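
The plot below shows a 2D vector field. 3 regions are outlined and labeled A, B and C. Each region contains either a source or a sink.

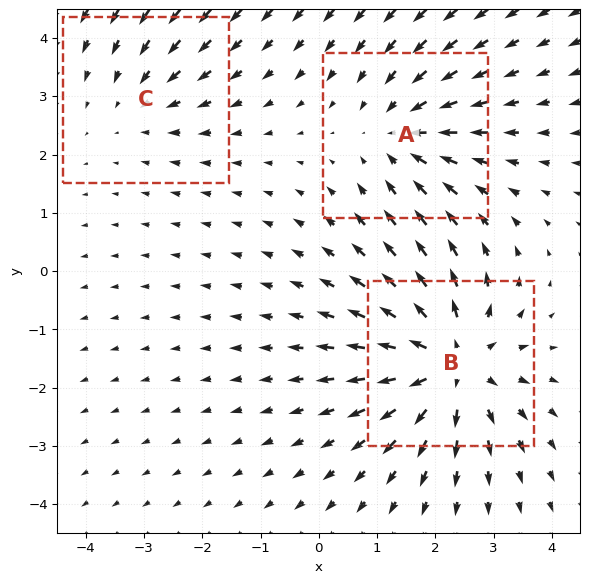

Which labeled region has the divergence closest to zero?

Divergence at each region's feature centre — A: about -3, B: about +5, C: about -2. Region C is closest to zero.

C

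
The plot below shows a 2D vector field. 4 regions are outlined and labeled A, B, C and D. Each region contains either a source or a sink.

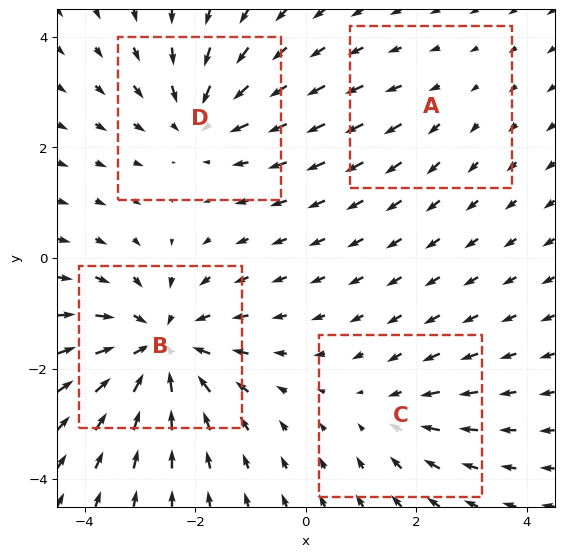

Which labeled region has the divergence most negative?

Divergence at each region's feature centre — A: about +2, B: about -7, C: about -3, D: about -4. Region B is most negative.

B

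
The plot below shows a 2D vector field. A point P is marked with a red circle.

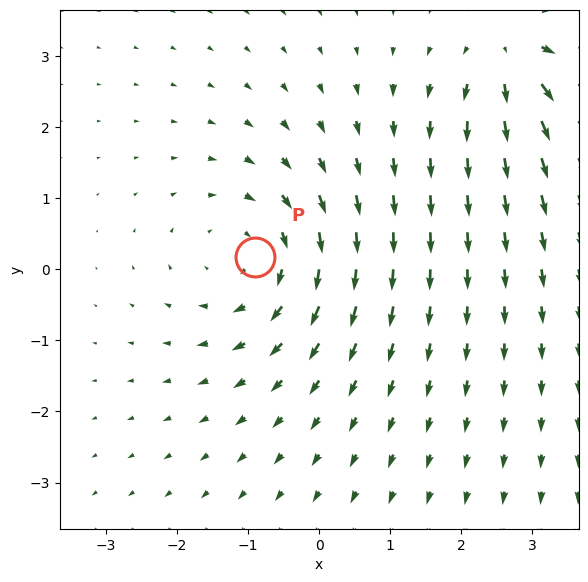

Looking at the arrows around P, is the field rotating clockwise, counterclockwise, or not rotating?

Near P at (-0.9, 0.2) the arrows circulate clockwise. The curl (z-component) there is about -4; negative curl means clockwise rotation.

clockwise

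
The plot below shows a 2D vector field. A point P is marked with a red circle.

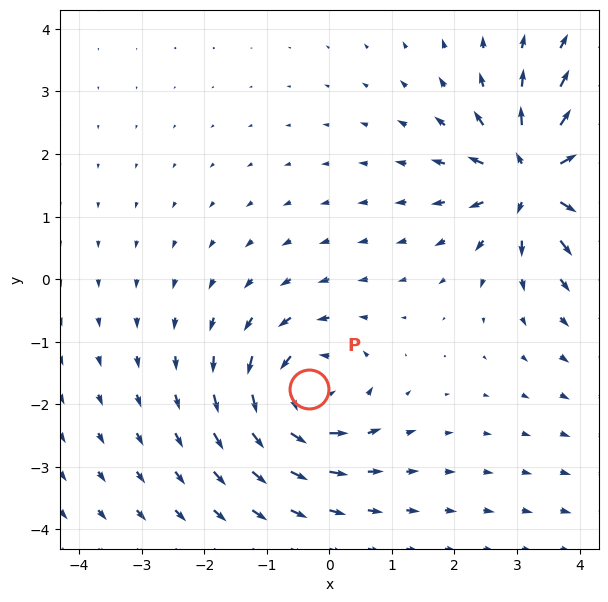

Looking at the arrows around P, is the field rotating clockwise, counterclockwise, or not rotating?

counterclockwise

Near P at (-0.3, -1.8) the arrows circulate counterclockwise. The curl (z-component) there is about +5; positive curl means counterclockwise rotation.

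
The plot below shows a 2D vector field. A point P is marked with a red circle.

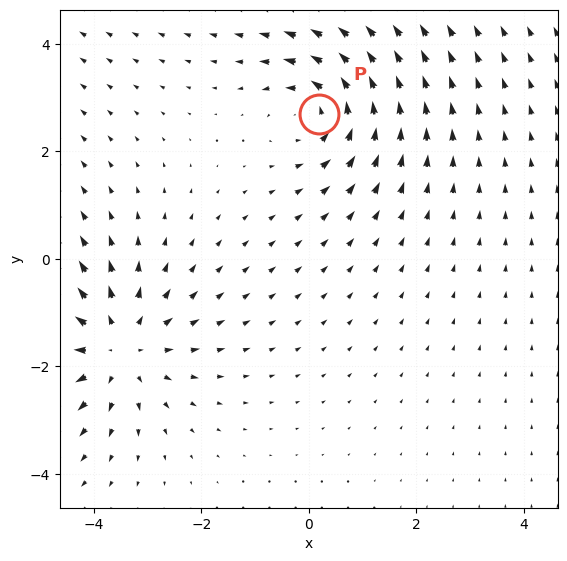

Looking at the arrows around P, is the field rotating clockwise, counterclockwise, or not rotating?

counterclockwise

Near P at (0.2, 2.7) the arrows circulate counterclockwise. The curl (z-component) there is about +4; positive curl means counterclockwise rotation.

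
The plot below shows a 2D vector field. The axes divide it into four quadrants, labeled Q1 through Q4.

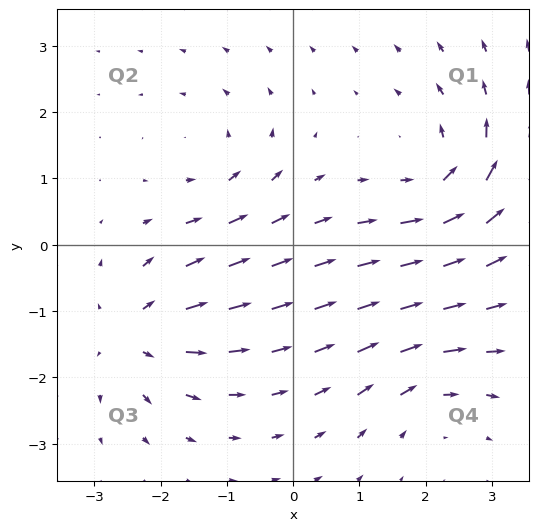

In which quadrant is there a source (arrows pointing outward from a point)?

The source sits at approximately (-2.4, -1.3), which lies in quadrant Q3. The divergence there is about +4, positive as expected for a source.

Q3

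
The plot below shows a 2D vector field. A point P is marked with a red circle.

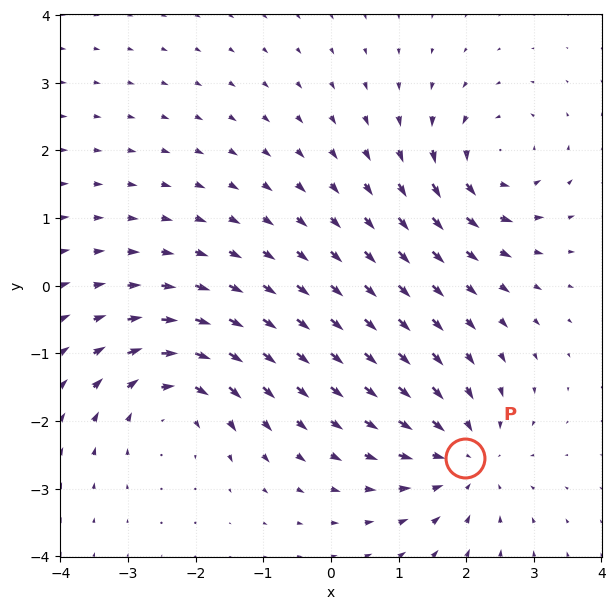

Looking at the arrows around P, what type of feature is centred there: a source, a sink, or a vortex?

At P (2.0, -2.5) the arrows converge inward. Divergence about -3, curl ≈0 — negative divergence with near-zero curl is a sink.

sink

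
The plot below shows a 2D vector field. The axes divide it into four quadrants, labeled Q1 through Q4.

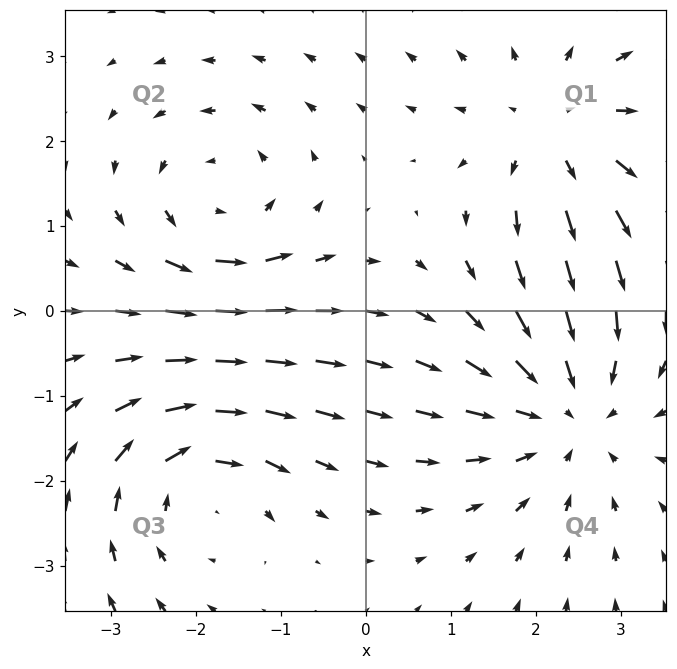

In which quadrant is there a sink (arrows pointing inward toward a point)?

The sink sits at approximately (2.4, -1.2), which lies in quadrant Q4. The divergence there is about -3, negative as expected for a sink.

Q4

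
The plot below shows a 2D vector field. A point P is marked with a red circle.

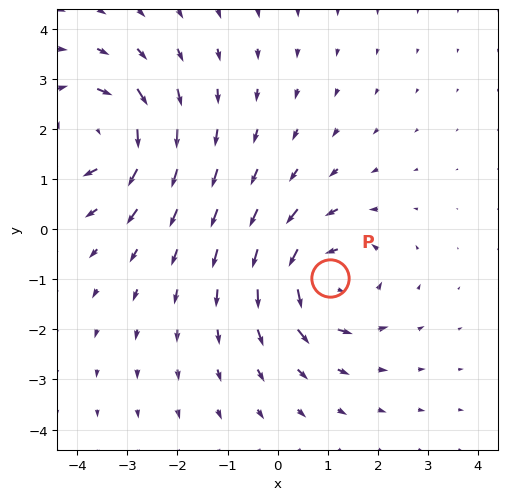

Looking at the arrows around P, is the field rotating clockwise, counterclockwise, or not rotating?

counterclockwise

Near P at (1.1, -1.0) the arrows circulate counterclockwise. The curl (z-component) there is about +4; positive curl means counterclockwise rotation.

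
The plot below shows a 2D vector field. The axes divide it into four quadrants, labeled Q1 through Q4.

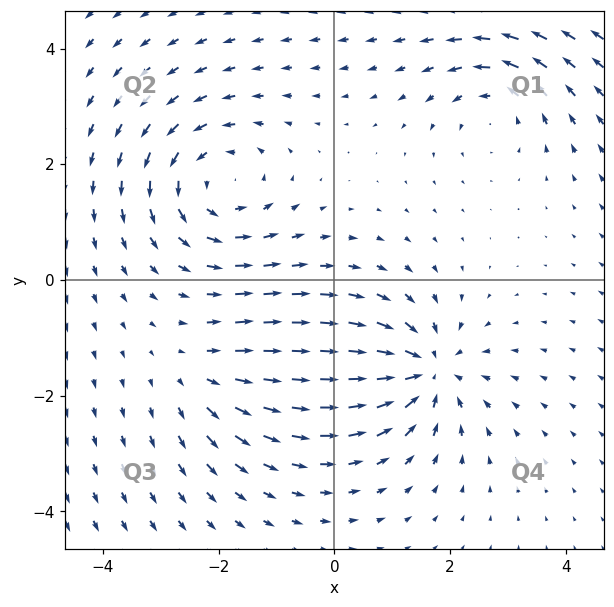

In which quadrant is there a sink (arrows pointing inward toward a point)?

The sink sits at approximately (1.6, -1.6), which lies in quadrant Q4. The divergence there is about -6, negative as expected for a sink.

Q4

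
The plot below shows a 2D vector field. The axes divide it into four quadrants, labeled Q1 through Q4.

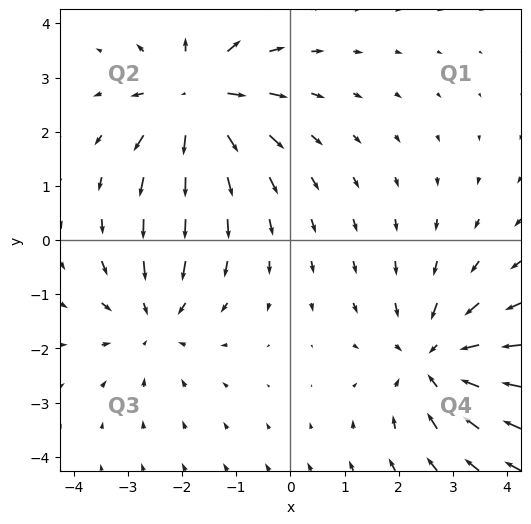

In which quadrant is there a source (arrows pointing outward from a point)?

The source sits at approximately (-1.7, 2.6), which lies in quadrant Q2. The divergence there is about +4, positive as expected for a source.

Q2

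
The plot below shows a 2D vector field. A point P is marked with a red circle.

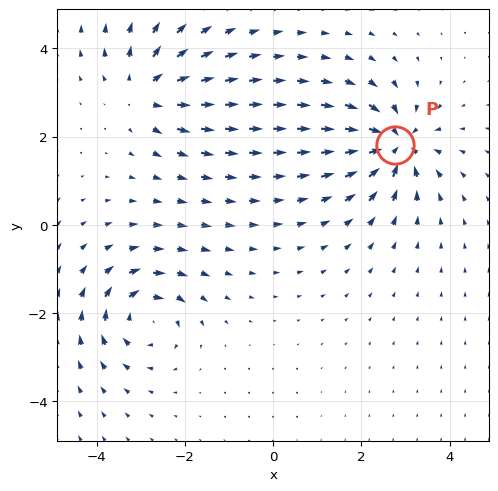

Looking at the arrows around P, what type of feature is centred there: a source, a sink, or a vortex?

At P (2.8, 1.8) the arrows converge inward. Divergence about -6, curl ≈0 — negative divergence with near-zero curl is a sink.

sink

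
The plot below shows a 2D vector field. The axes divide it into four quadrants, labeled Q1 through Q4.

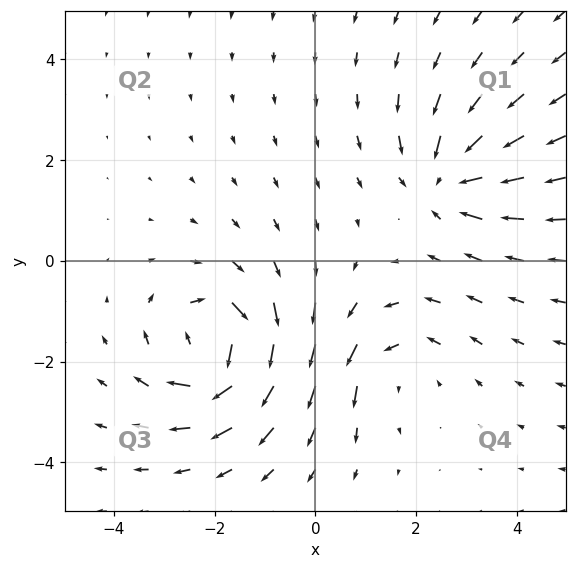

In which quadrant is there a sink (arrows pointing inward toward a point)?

Q1

The sink sits at approximately (2.6, 1.7), which lies in quadrant Q1. The divergence there is about -5, negative as expected for a sink.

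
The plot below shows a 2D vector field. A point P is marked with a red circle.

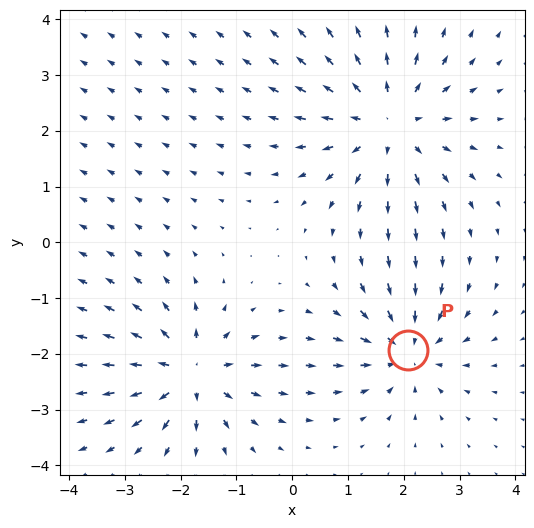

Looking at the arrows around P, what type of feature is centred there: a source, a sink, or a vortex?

At P (2.1, -1.9) the arrows converge inward. Divergence about -3, curl ≈0 — negative divergence with near-zero curl is a sink.

sink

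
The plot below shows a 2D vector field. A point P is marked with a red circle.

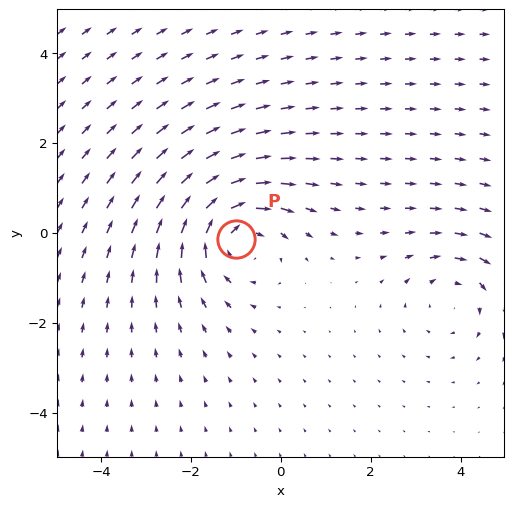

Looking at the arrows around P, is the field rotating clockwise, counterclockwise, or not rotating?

Near P at (-1.0, -0.1) the arrows circulate clockwise. The curl (z-component) there is about -5; negative curl means clockwise rotation.

clockwise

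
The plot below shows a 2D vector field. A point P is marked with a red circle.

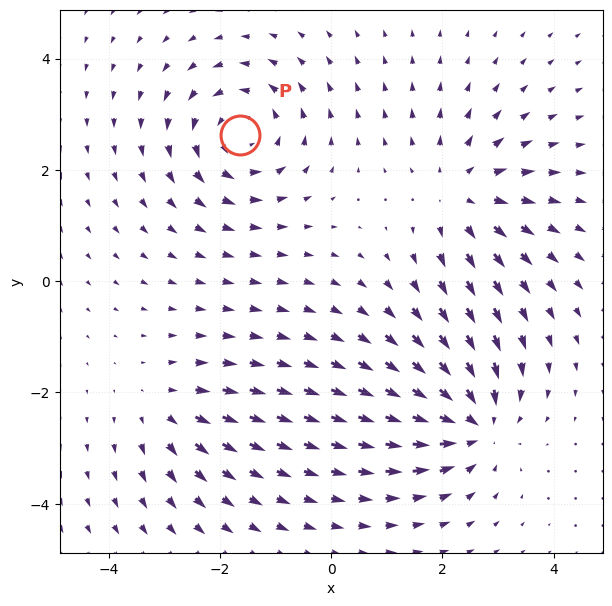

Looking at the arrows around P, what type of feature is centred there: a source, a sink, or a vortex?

At P (-1.6, 2.6) the arrows circulate counterclockwise. Divergence ≈0, curl about +5 — near-zero divergence with nonzero curl is a vortex.

vortex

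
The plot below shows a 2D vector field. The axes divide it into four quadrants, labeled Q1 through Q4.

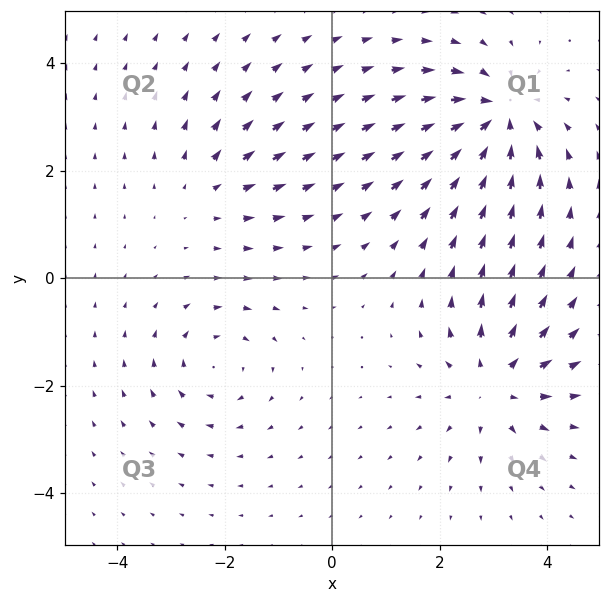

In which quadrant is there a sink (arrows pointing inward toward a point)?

The sink sits at approximately (3.1, 3.0), which lies in quadrant Q1. The divergence there is about -6, negative as expected for a sink.

Q1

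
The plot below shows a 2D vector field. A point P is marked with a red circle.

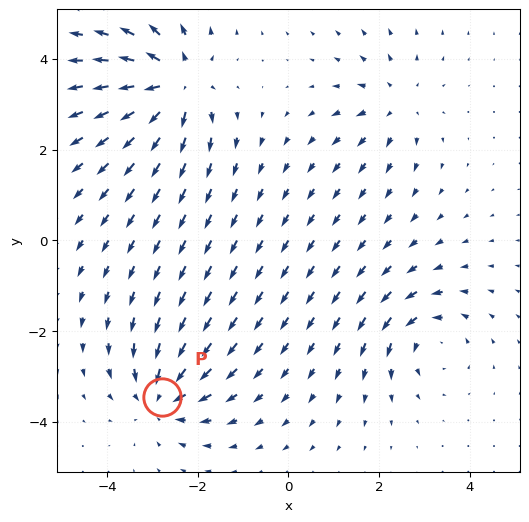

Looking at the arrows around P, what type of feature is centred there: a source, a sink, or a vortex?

sink

At P (-2.8, -3.4) the arrows converge inward. Divergence about -5, curl ≈0 — negative divergence with near-zero curl is a sink.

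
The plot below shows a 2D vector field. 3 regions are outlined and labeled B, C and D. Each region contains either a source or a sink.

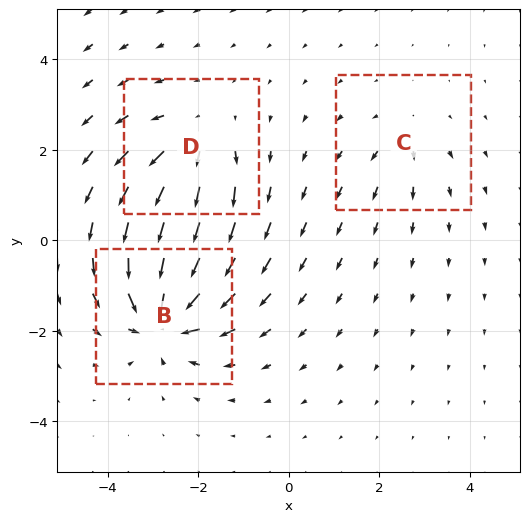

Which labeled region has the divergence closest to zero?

C

Divergence at each region's feature centre — B: about -6, C: about +2, D: about +4. Region C is closest to zero.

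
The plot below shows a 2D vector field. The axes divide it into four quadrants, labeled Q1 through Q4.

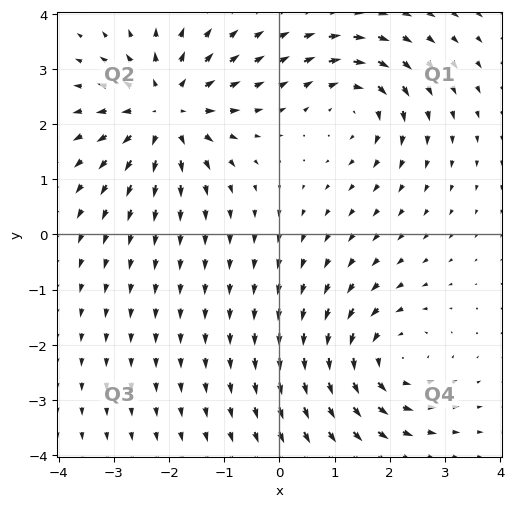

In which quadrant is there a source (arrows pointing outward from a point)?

Q2

The source sits at approximately (-2.1, 2.2), which lies in quadrant Q2. The divergence there is about +5, positive as expected for a source.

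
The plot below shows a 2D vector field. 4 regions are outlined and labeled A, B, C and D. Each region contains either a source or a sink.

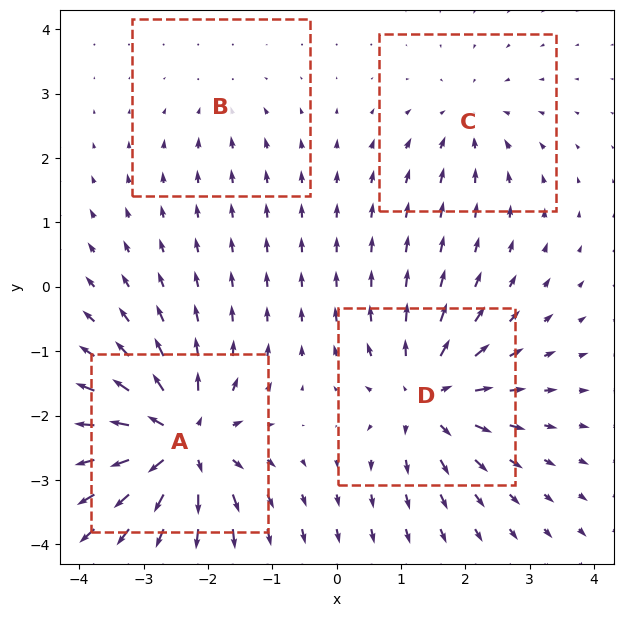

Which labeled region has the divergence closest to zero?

Divergence at each region's feature centre — A: about +9, B: about -2, C: about -4, D: about +6. Region B is closest to zero.

B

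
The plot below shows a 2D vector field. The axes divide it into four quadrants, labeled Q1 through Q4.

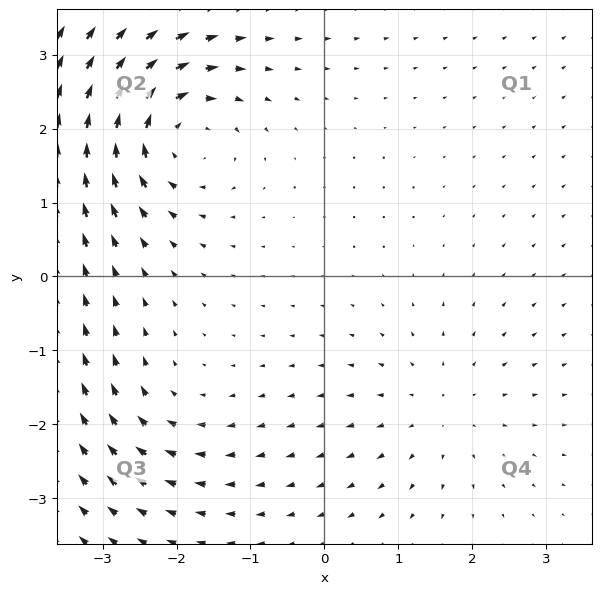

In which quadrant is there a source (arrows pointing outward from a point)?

The source sits at approximately (1.6, -1.8), which lies in quadrant Q4. The divergence there is about +2, positive as expected for a source.

Q4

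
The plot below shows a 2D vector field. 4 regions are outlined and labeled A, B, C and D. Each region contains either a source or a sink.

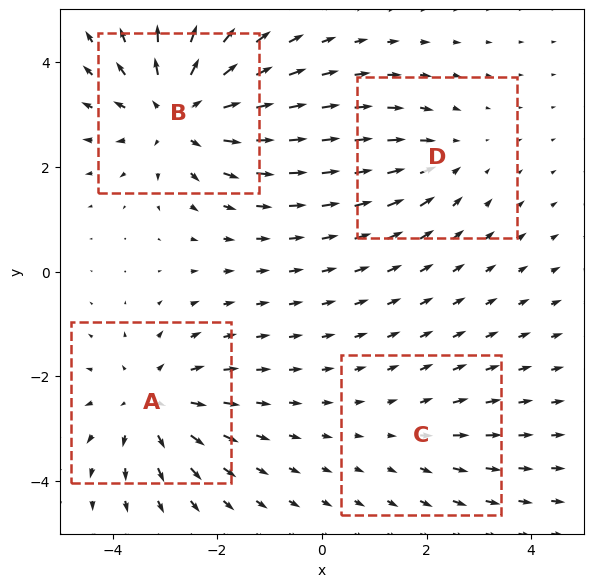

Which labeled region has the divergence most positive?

Divergence at each region's feature centre — A: about +4, B: about +6, C: about +2, D: about -3. Region B is most positive.

B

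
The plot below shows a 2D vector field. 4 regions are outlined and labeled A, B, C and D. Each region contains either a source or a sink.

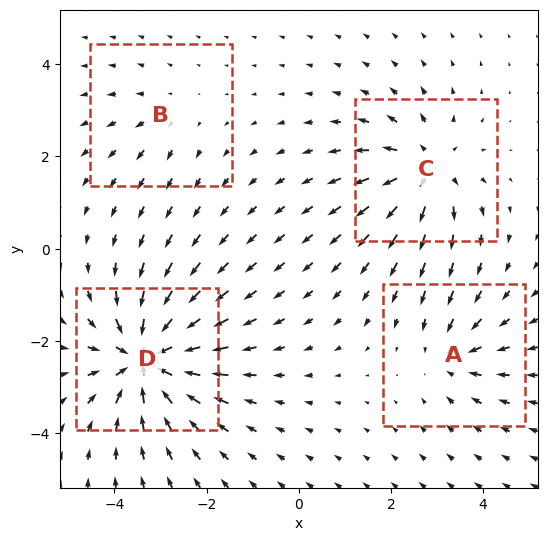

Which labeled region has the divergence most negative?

D

Divergence at each region's feature centre — A: about -3, B: about +2, C: about +5, D: about -7. Region D is most negative.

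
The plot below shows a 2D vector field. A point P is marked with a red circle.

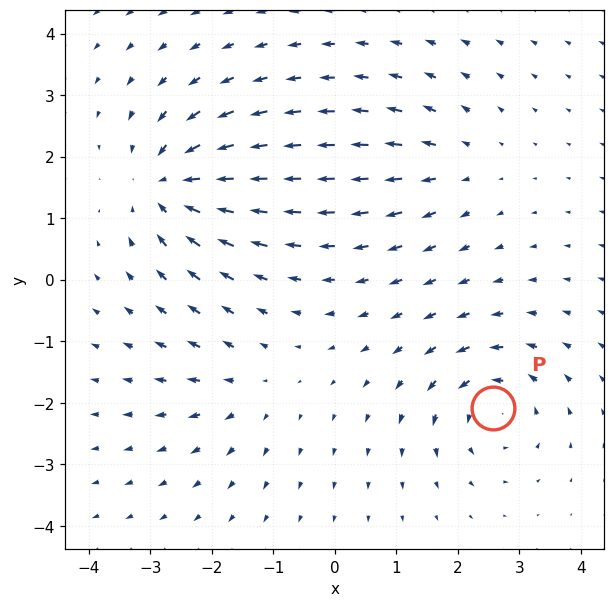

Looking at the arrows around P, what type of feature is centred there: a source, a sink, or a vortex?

vortex

At P (2.6, -2.1) the arrows circulate counterclockwise. Divergence ≈0, curl about +5 — near-zero divergence with nonzero curl is a vortex.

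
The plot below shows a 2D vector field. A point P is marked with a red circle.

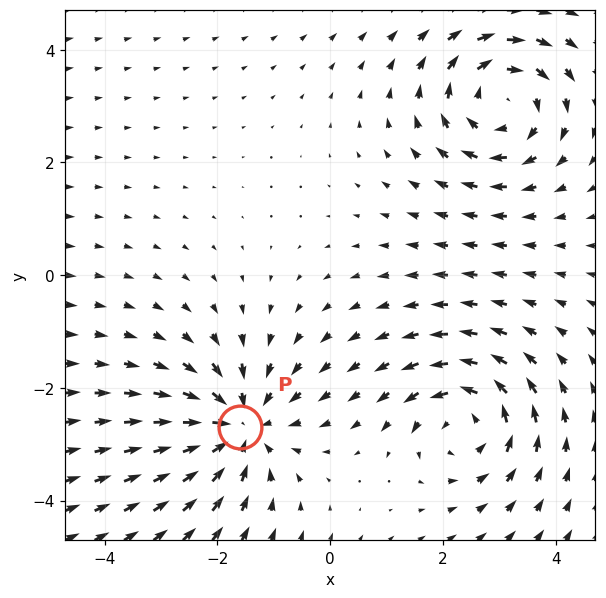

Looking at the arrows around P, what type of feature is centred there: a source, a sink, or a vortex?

sink

At P (-1.6, -2.7) the arrows converge inward. Divergence about -5, curl ≈0 — negative divergence with near-zero curl is a sink.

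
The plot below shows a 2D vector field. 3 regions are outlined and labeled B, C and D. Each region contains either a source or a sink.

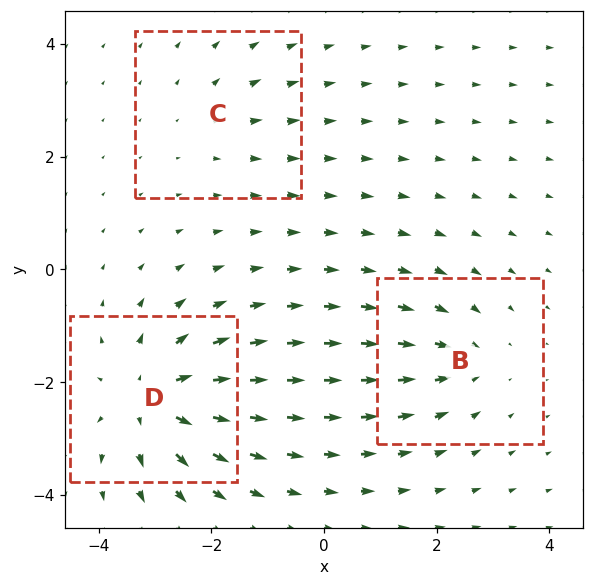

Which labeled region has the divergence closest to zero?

C

Divergence at each region's feature centre — B: about -3, C: about +2, D: about +5. Region C is closest to zero.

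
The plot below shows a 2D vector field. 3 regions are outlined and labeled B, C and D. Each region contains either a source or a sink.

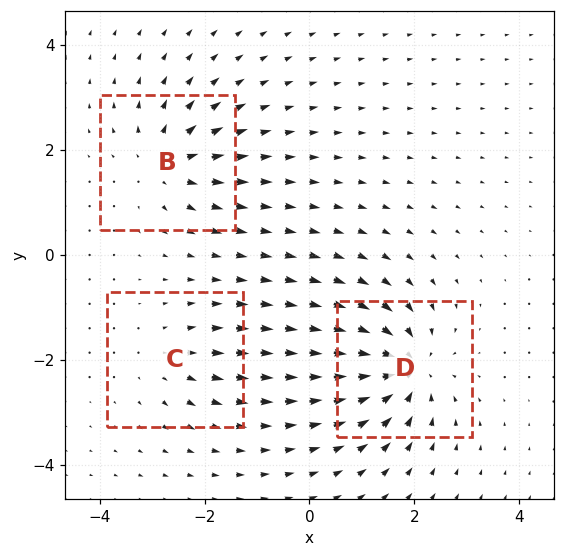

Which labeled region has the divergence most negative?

D

Divergence at each region's feature centre — B: about +4, C: about +3, D: about -6. Region D is most negative.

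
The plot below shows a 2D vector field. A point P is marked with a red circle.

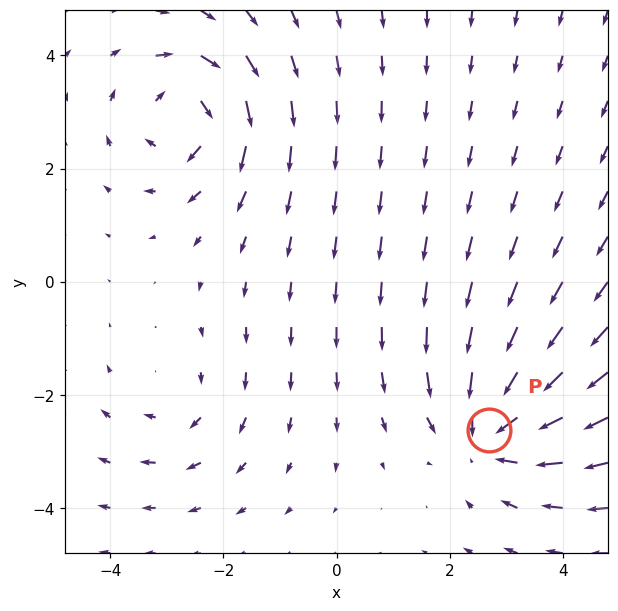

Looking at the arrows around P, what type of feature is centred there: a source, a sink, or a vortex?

At P (2.7, -2.6) the arrows converge inward. Divergence about -4, curl ≈0 — negative divergence with near-zero curl is a sink.

sink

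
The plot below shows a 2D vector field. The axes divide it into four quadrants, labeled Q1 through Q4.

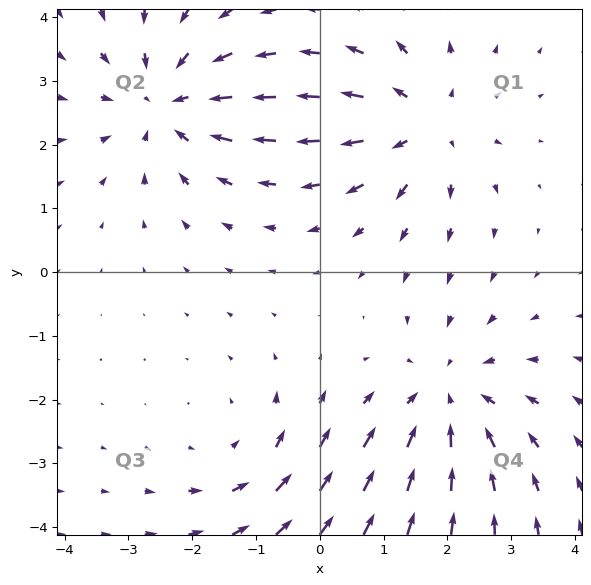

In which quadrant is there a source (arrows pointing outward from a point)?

Q1

The source sits at approximately (1.6, 2.3), which lies in quadrant Q1. The divergence there is about +4, positive as expected for a source.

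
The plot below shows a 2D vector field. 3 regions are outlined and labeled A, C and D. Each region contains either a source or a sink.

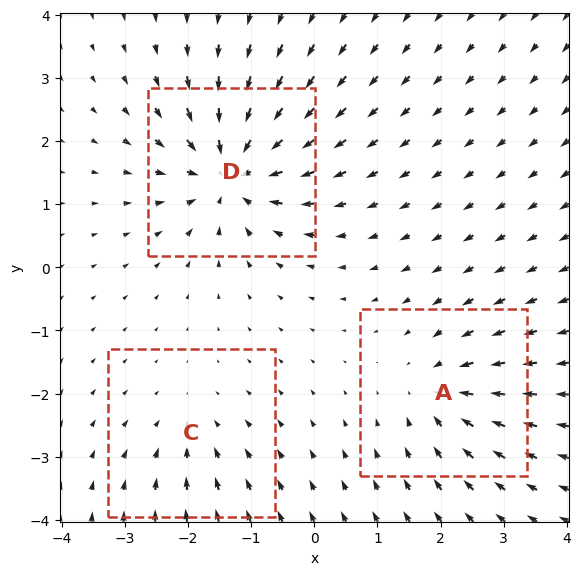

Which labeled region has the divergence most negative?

Divergence at each region's feature centre — A: about -4, C: about -2, D: about -6. Region D is most negative.

D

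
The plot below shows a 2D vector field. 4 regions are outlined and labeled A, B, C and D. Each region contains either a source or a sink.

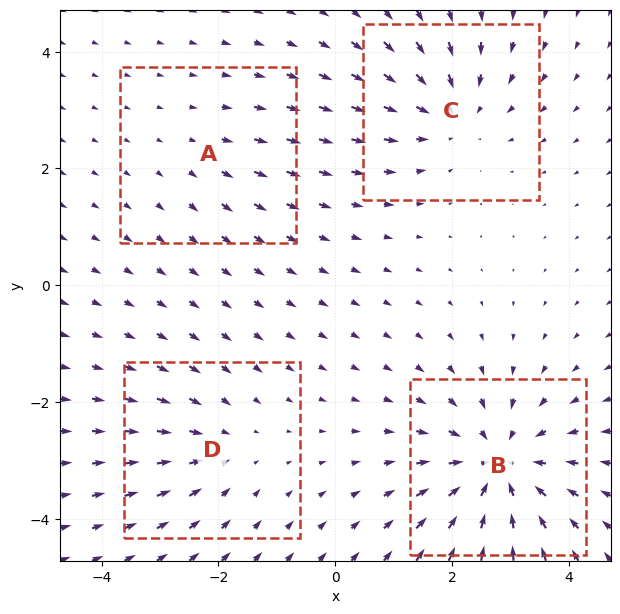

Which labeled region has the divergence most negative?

Divergence at each region's feature centre — A: about +2, B: about -6, C: about -5, D: about -3. Region B is most negative.

B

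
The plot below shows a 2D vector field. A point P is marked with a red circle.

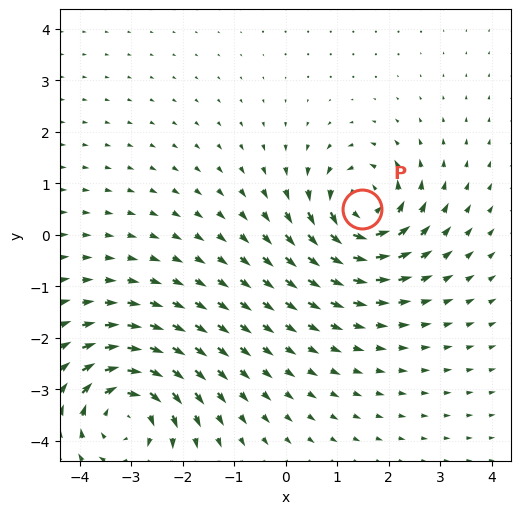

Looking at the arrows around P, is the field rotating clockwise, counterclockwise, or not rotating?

Near P at (1.5, 0.5) the arrows circulate counterclockwise. The curl (z-component) there is about +6; positive curl means counterclockwise rotation.

counterclockwise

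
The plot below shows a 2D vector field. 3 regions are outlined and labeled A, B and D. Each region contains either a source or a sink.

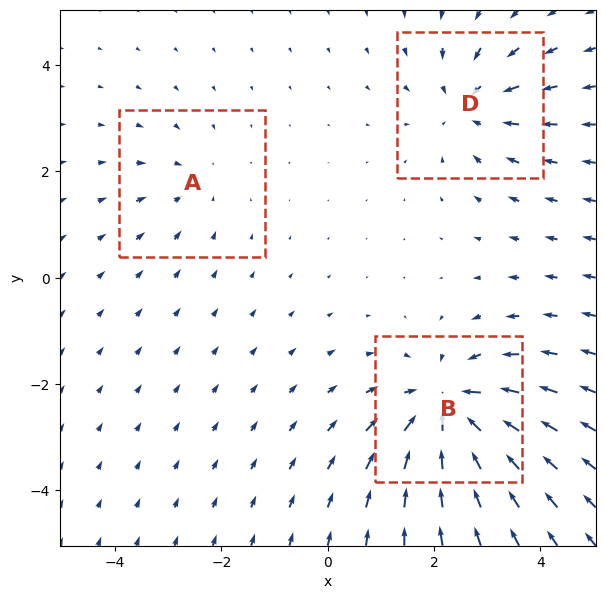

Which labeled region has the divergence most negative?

B

Divergence at each region's feature centre — A: about -2, B: about -5, D: about -3. Region B is most negative.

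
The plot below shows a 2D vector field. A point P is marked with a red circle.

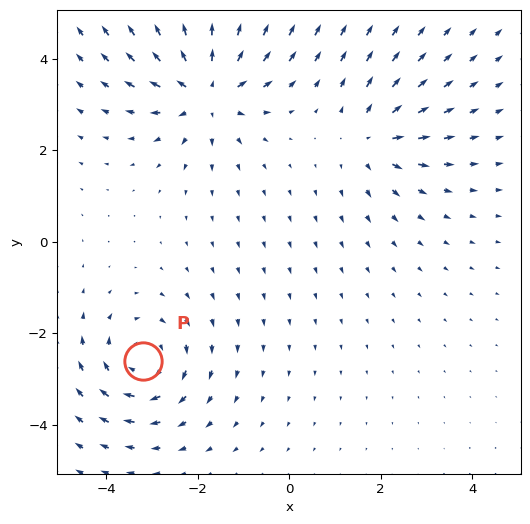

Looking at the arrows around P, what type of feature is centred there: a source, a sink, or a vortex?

At P (-3.2, -2.6) the arrows circulate clockwise. Divergence ≈0, curl about -4 — near-zero divergence with nonzero curl is a vortex.

vortex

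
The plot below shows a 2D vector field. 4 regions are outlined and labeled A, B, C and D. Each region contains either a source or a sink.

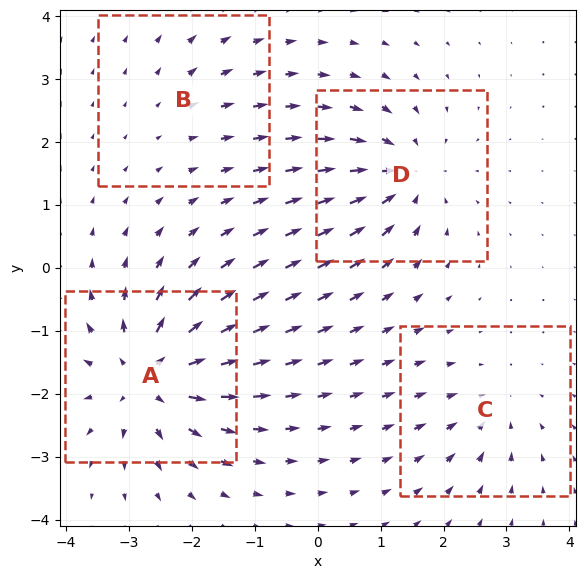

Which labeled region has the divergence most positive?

A

Divergence at each region's feature centre — A: about +8, B: about +2, C: about -4, D: about -6. Region A is most positive.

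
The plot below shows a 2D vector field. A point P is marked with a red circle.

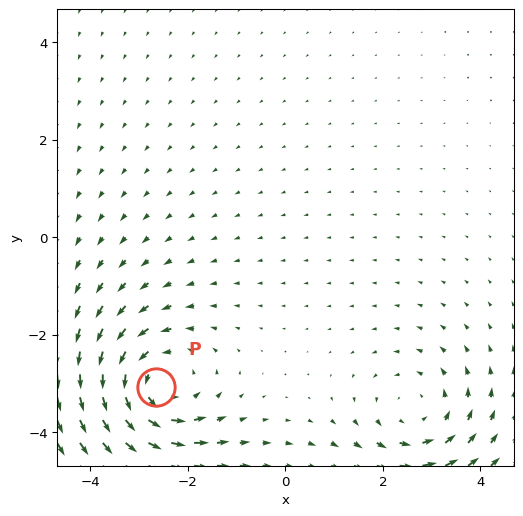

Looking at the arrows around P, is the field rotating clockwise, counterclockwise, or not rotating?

Near P at (-2.7, -3.1) the arrows circulate counterclockwise. The curl (z-component) there is about +4; positive curl means counterclockwise rotation.

counterclockwise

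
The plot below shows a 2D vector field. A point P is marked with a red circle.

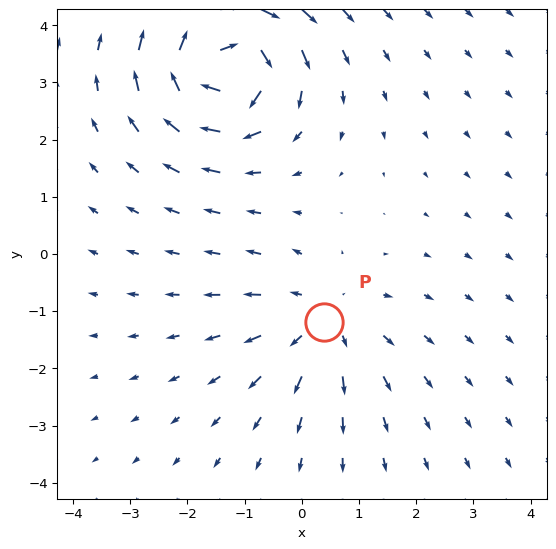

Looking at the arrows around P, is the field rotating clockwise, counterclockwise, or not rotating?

not rotating

Near P at (0.4, -1.2) the arrows show no circulation. The curl there is ≈0.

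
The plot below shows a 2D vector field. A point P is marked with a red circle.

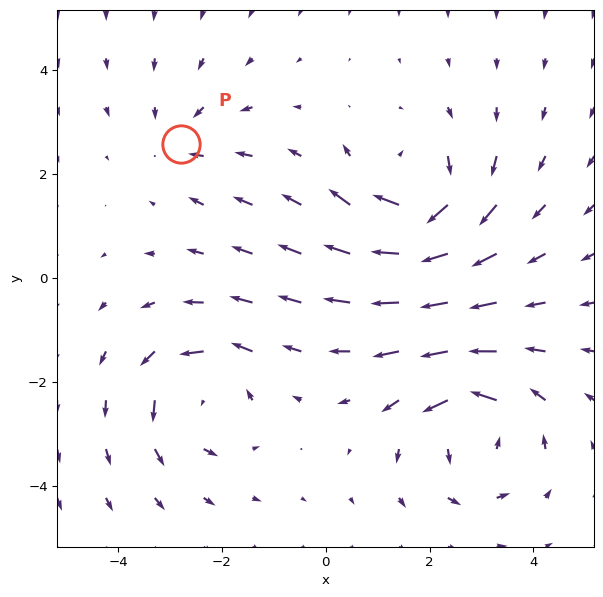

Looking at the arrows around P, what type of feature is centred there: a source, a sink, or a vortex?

At P (-2.8, 2.6) the arrows converge inward. Divergence about -2, curl ≈0 — negative divergence with near-zero curl is a sink.

sink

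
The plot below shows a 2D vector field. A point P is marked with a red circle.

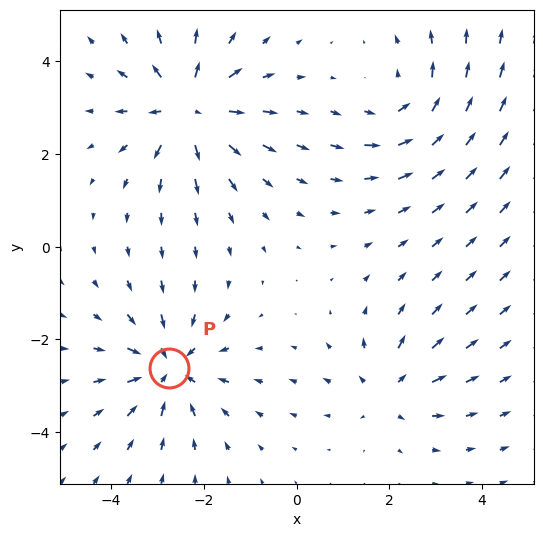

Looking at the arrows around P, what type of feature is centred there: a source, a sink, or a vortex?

sink

At P (-2.7, -2.6) the arrows converge inward. Divergence about -5, curl ≈0 — negative divergence with near-zero curl is a sink.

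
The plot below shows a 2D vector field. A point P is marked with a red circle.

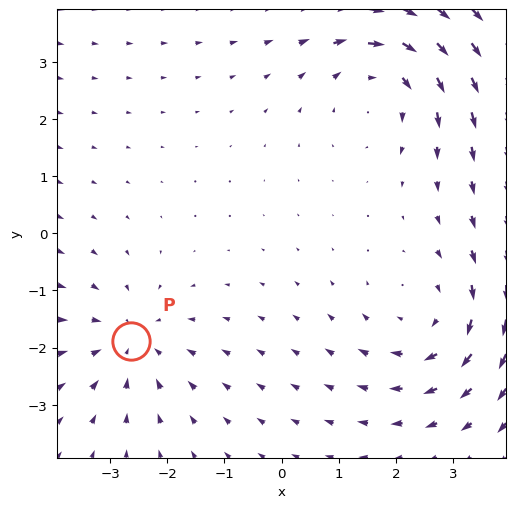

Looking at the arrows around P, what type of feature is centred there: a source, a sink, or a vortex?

At P (-2.6, -1.9) the arrows converge inward. Divergence about -4, curl ≈0 — negative divergence with near-zero curl is a sink.

sink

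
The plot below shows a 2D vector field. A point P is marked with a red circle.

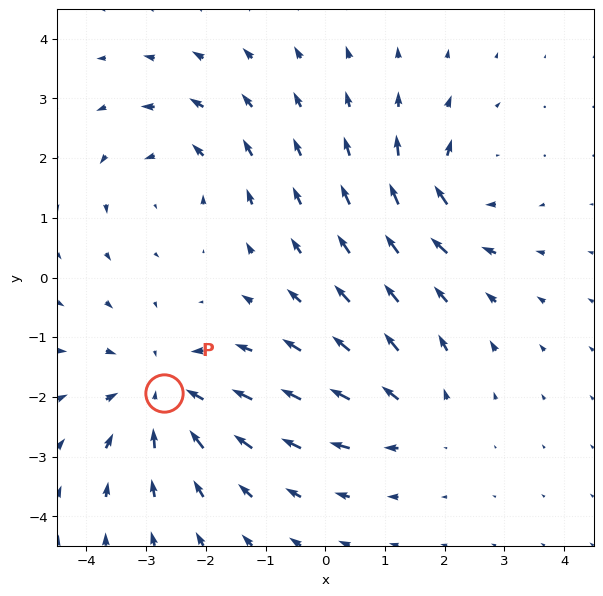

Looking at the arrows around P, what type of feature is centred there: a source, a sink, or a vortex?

At P (-2.7, -1.9) the arrows converge inward. Divergence about -3, curl ≈0 — negative divergence with near-zero curl is a sink.

sink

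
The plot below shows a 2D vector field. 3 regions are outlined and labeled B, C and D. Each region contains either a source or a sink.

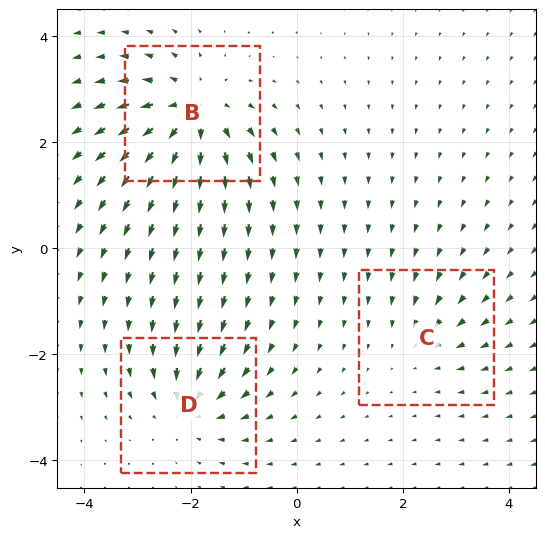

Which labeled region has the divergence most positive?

B

Divergence at each region's feature centre — B: about +6, C: about -2, D: about -4. Region B is most positive.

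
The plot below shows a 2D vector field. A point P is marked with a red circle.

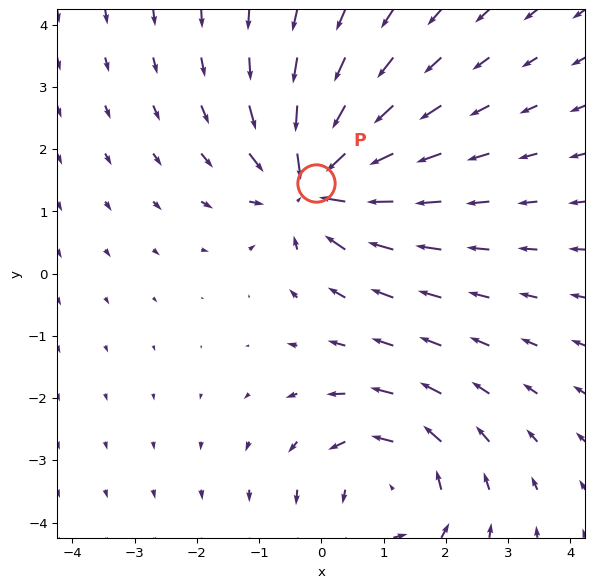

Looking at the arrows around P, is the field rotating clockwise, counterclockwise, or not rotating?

Near P at (-0.1, 1.5) the arrows show no circulation. The curl there is ≈0.

not rotating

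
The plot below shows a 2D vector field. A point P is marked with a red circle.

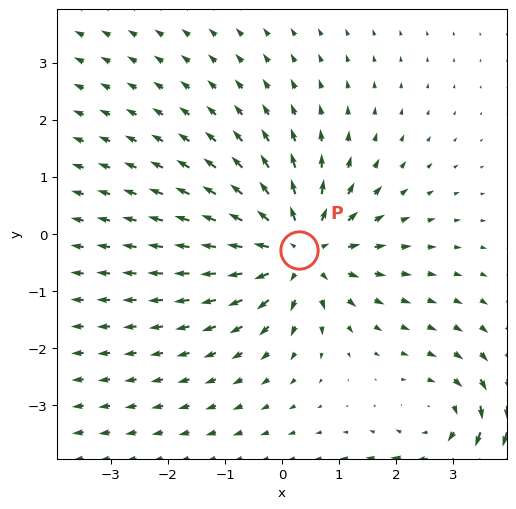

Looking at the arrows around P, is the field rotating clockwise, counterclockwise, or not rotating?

not rotating

Near P at (0.3, -0.3) the arrows show no circulation. The curl there is ≈0.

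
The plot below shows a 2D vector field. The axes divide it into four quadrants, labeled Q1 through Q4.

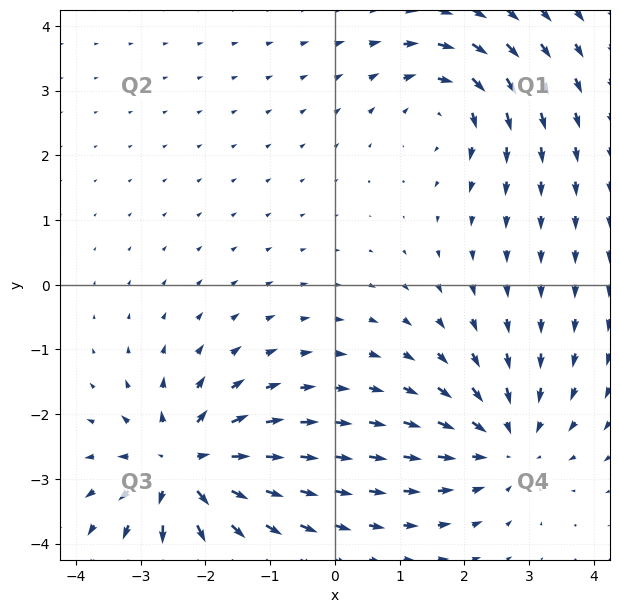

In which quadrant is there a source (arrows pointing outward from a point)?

Q3

The source sits at approximately (-2.3, -2.8), which lies in quadrant Q3. The divergence there is about +5, positive as expected for a source.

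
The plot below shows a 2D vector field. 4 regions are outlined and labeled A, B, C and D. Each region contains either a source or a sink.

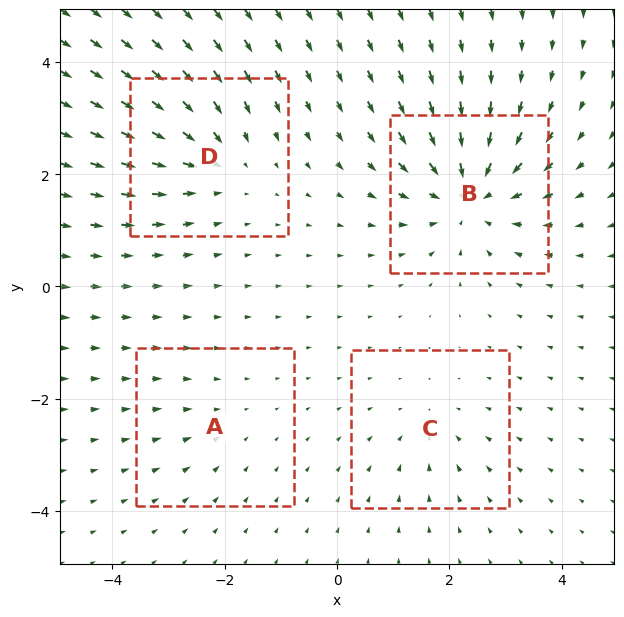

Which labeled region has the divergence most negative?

B

Divergence at each region's feature centre — A: about -2, B: about -7, C: about -3, D: about -5. Region B is most negative.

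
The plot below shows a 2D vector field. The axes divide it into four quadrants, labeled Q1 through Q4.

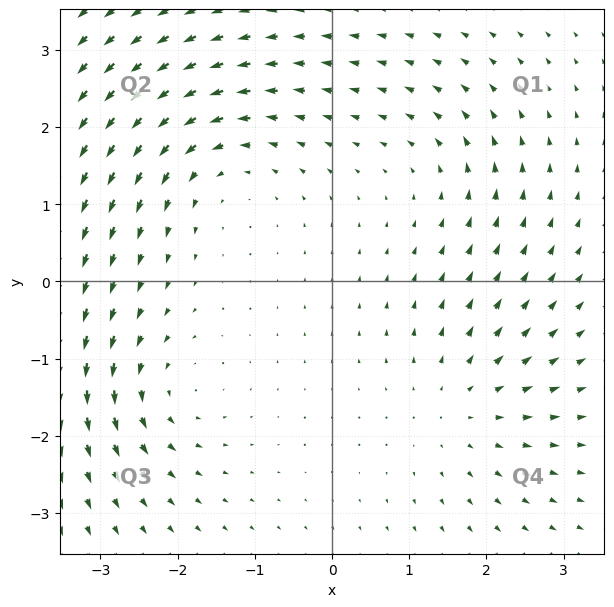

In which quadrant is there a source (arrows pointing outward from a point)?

Q4

The source sits at approximately (1.7, -1.6), which lies in quadrant Q4. The divergence there is about +3, positive as expected for a source.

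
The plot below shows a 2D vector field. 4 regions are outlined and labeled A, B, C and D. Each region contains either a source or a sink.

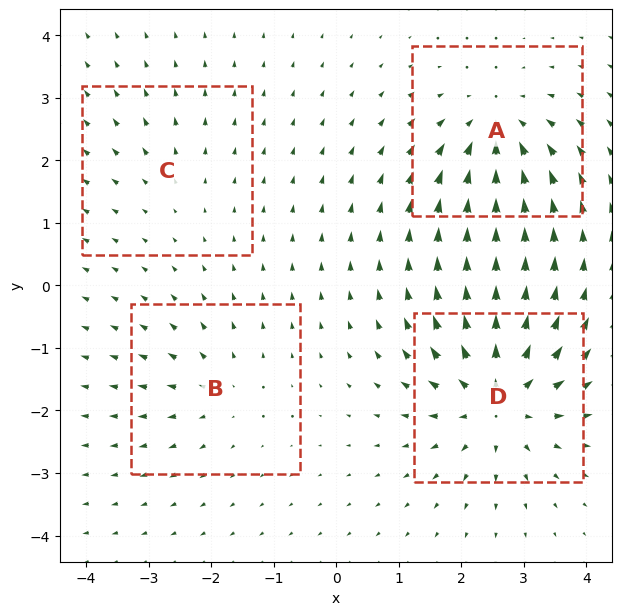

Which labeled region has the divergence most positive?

D

Divergence at each region's feature centre — A: about -6, B: about +3, C: about +2, D: about +7. Region D is most positive.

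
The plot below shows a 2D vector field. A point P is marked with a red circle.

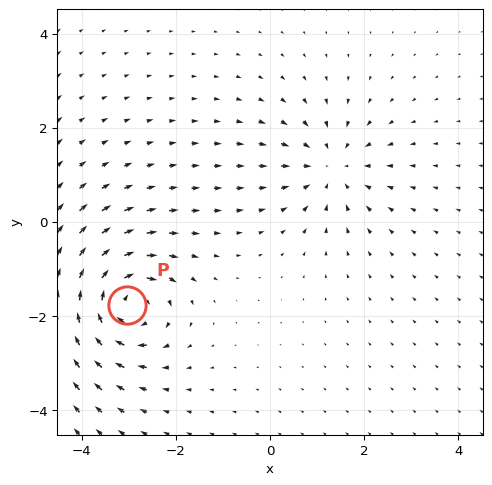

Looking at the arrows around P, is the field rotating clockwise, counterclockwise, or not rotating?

Near P at (-3.0, -1.8) the arrows circulate clockwise. The curl (z-component) there is about -6; negative curl means clockwise rotation.

clockwise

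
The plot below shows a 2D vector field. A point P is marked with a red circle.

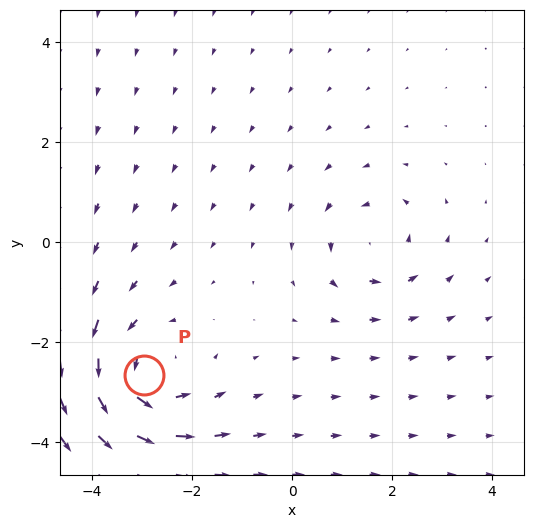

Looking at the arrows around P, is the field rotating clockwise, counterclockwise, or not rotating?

counterclockwise

Near P at (-3.0, -2.7) the arrows circulate counterclockwise. The curl (z-component) there is about +4; positive curl means counterclockwise rotation.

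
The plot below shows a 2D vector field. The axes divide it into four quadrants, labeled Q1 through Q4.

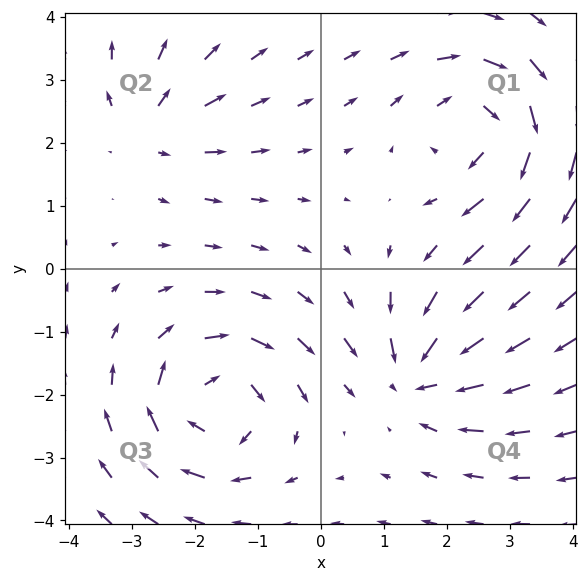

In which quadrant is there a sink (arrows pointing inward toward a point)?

The sink sits at approximately (1.6, -1.7), which lies in quadrant Q4. The divergence there is about -5, negative as expected for a sink.

Q4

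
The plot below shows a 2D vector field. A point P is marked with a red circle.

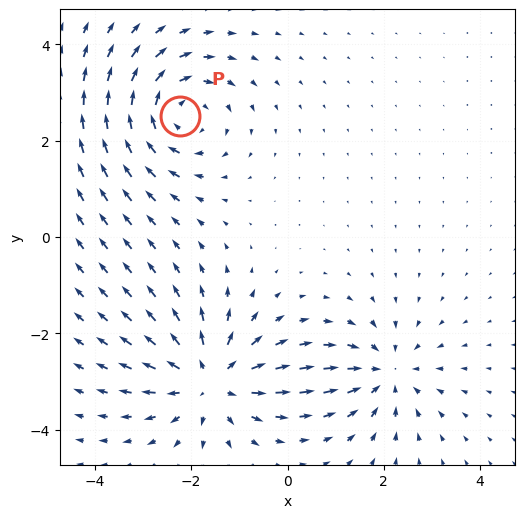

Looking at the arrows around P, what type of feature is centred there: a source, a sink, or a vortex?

At P (-2.2, 2.5) the arrows circulate clockwise. Divergence ≈0, curl about -5 — near-zero divergence with nonzero curl is a vortex.

vortex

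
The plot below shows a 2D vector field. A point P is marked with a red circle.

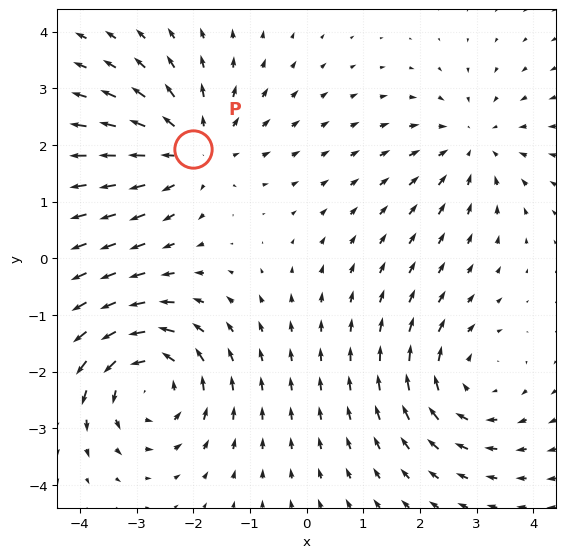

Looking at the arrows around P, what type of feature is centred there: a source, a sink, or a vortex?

At P (-2.0, 1.9) the arrows spread outward. Divergence about +4, curl ≈0 — positive divergence with near-zero curl is a source.

source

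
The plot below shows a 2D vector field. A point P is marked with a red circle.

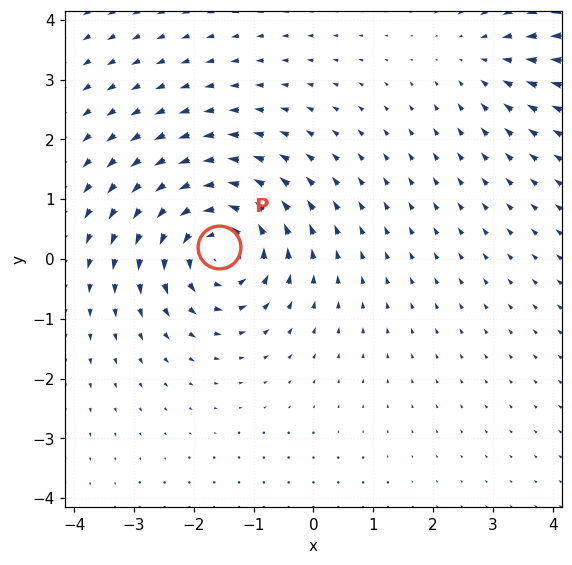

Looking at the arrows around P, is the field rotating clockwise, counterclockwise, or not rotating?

Near P at (-1.6, 0.2) the arrows circulate counterclockwise. The curl (z-component) there is about +6; positive curl means counterclockwise rotation.

counterclockwise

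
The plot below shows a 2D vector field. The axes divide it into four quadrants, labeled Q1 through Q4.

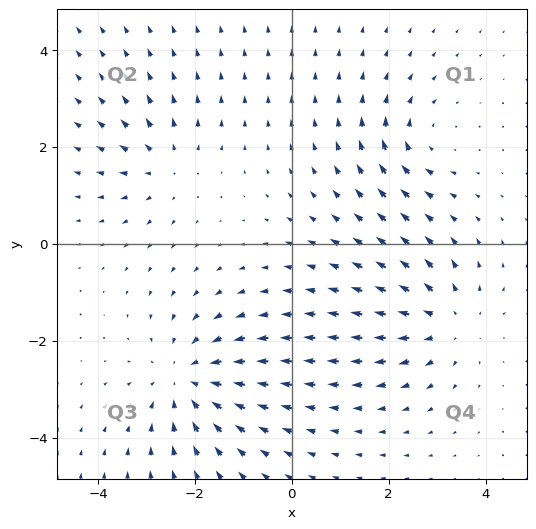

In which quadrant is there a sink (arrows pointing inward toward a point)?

Q3

The sink sits at approximately (-2.2, -2.8), which lies in quadrant Q3. The divergence there is about -4, negative as expected for a sink.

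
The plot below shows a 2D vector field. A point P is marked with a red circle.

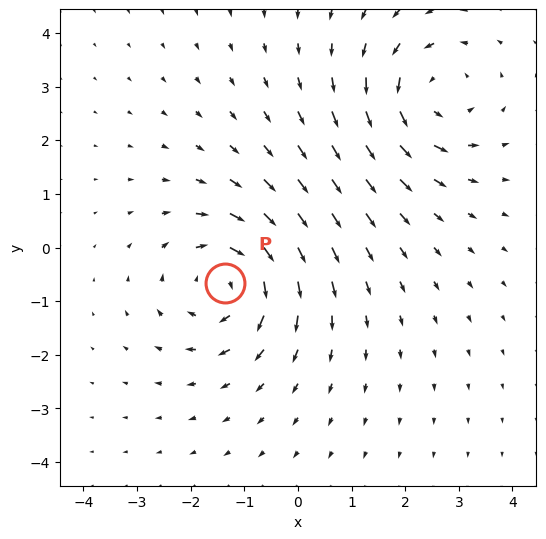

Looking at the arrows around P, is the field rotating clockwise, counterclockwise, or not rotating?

clockwise

Near P at (-1.4, -0.7) the arrows circulate clockwise. The curl (z-component) there is about -4; negative curl means clockwise rotation.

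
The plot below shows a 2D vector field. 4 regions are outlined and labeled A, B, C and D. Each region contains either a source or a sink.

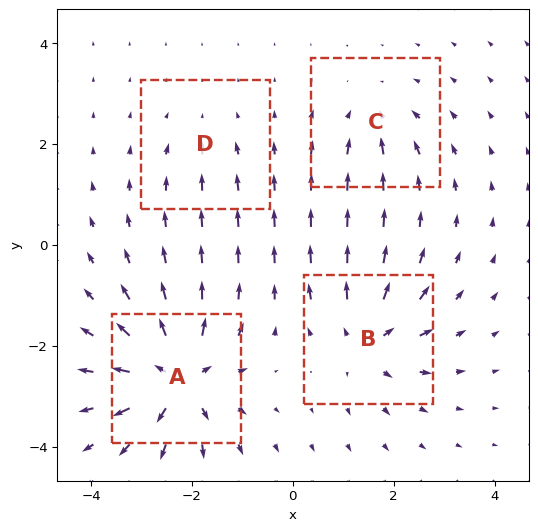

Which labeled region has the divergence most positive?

A

Divergence at each region's feature centre — A: about +9, B: about +6, C: about -4, D: about -2. Region A is most positive.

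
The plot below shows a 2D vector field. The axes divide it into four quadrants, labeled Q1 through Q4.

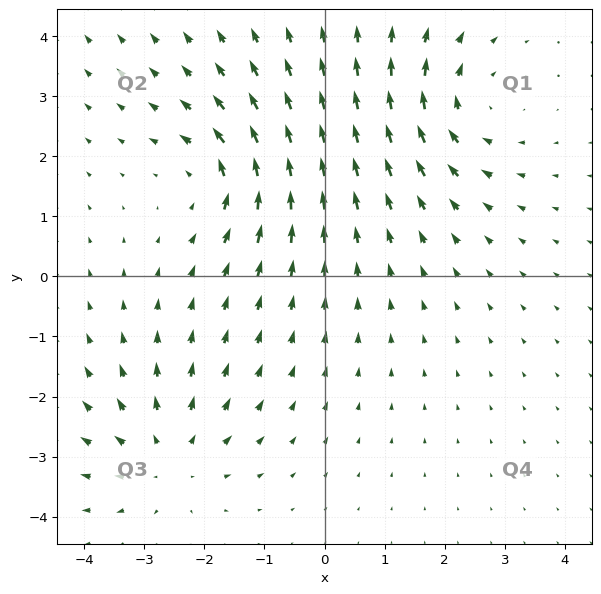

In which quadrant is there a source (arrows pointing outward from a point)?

The source sits at approximately (-2.6, -3.0), which lies in quadrant Q3. The divergence there is about +4, positive as expected for a source.

Q3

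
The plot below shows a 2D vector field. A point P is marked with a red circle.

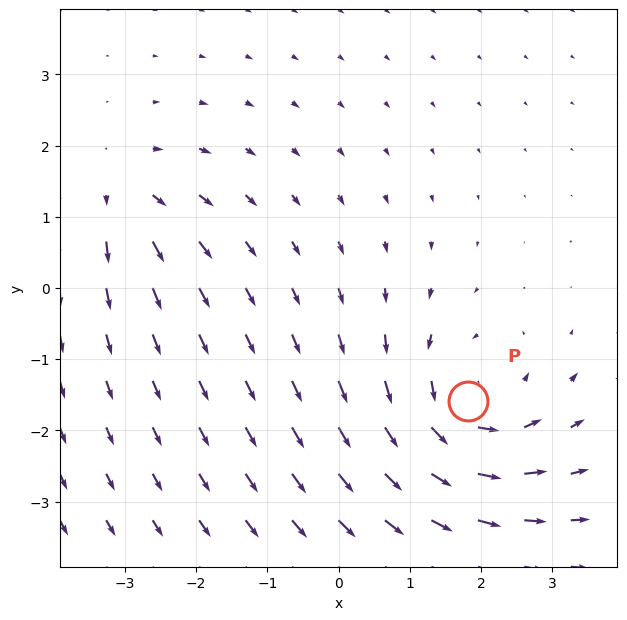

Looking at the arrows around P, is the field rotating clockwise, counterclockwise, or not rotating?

Near P at (1.8, -1.6) the arrows circulate counterclockwise. The curl (z-component) there is about +4; positive curl means counterclockwise rotation.

counterclockwise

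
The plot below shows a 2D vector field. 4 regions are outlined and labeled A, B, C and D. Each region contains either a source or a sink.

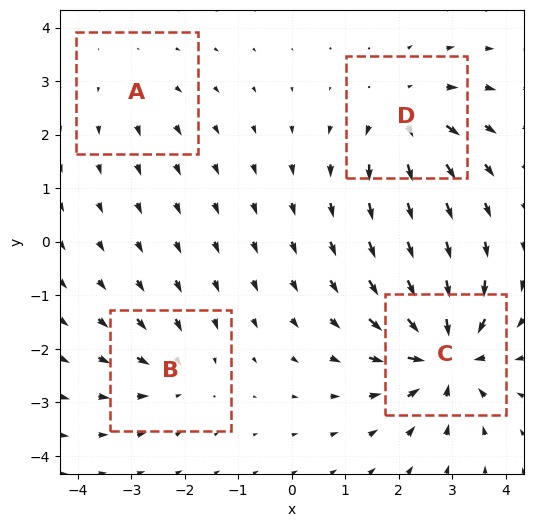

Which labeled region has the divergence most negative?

Divergence at each region's feature centre — A: about +2, B: about -4, C: about -8, D: about +5. Region C is most negative.

C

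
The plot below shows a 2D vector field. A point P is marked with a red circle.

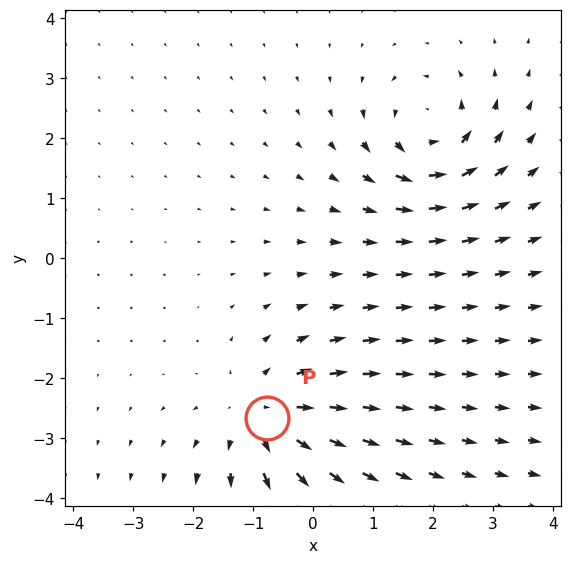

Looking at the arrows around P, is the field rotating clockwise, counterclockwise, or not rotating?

not rotating

Near P at (-0.8, -2.7) the arrows show no circulation. The curl there is ≈0.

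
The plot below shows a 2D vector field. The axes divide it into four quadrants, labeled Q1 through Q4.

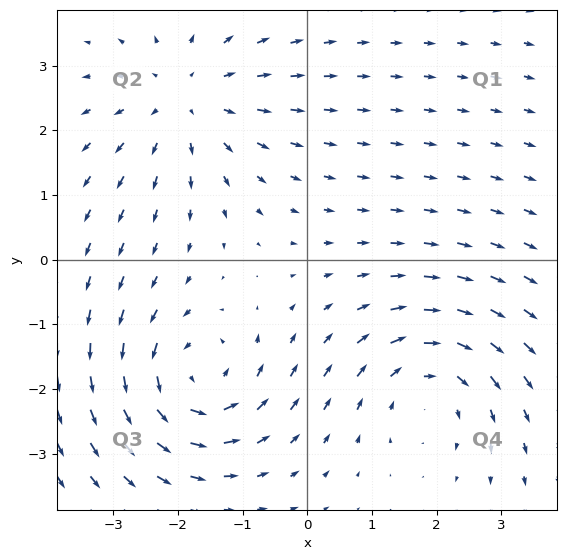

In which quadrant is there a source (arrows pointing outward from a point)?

The source sits at approximately (-1.9, 2.5), which lies in quadrant Q2. The divergence there is about +3, positive as expected for a source.

Q2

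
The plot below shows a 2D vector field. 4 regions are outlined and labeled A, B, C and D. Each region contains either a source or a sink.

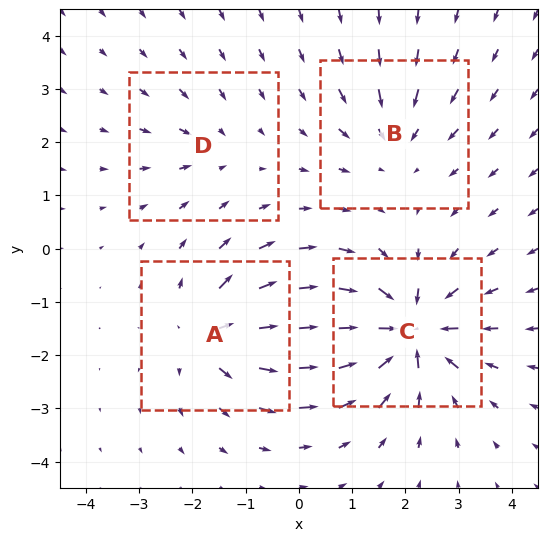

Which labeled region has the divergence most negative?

C

Divergence at each region's feature centre — A: about +5, B: about -4, C: about -8, D: about -2. Region C is most negative.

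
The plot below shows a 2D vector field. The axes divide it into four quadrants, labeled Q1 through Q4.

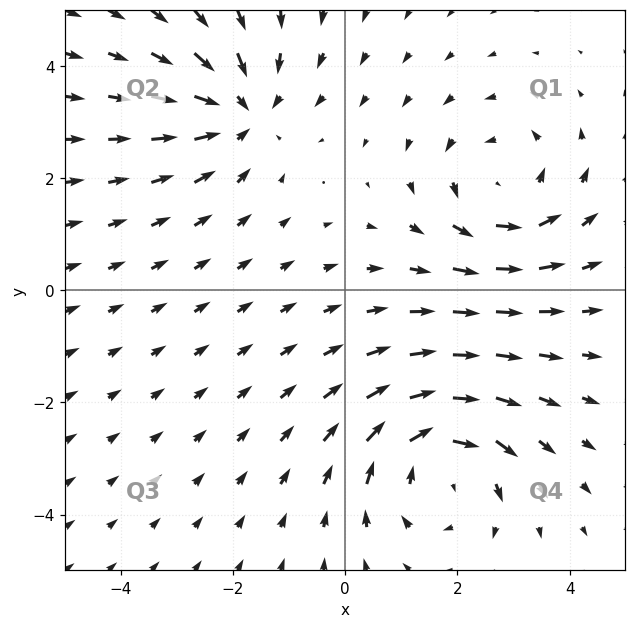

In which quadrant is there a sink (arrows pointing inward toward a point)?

Q2

The sink sits at approximately (-1.9, 3.2), which lies in quadrant Q2. The divergence there is about -4, negative as expected for a sink.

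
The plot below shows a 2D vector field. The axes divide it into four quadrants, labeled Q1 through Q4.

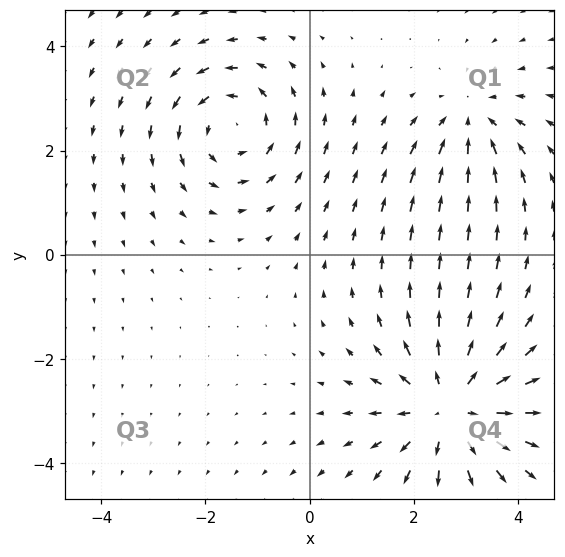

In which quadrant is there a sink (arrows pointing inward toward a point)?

The sink sits at approximately (3.1, 2.6), which lies in quadrant Q1. The divergence there is about -3, negative as expected for a sink.

Q1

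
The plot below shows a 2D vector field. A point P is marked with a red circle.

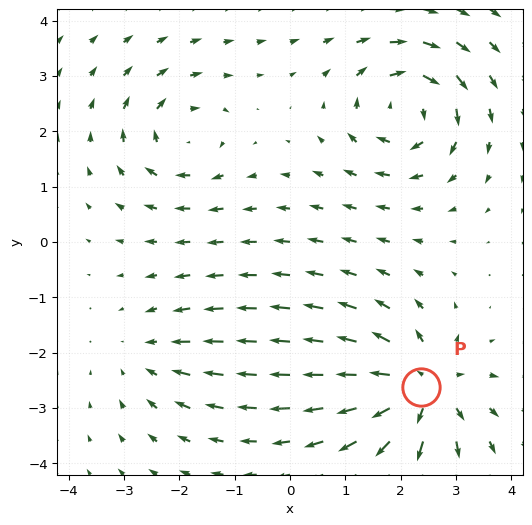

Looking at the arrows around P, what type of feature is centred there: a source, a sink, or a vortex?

source

At P (2.4, -2.6) the arrows spread outward. Divergence about +6, curl ≈0 — positive divergence with near-zero curl is a source.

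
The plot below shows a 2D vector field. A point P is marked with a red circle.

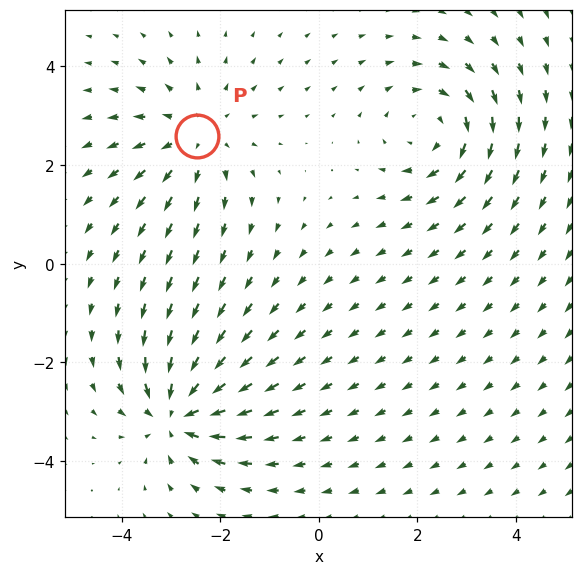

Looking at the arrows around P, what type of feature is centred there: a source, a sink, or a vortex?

At P (-2.5, 2.6) the arrows spread outward. Divergence about +3, curl ≈0 — positive divergence with near-zero curl is a source.

source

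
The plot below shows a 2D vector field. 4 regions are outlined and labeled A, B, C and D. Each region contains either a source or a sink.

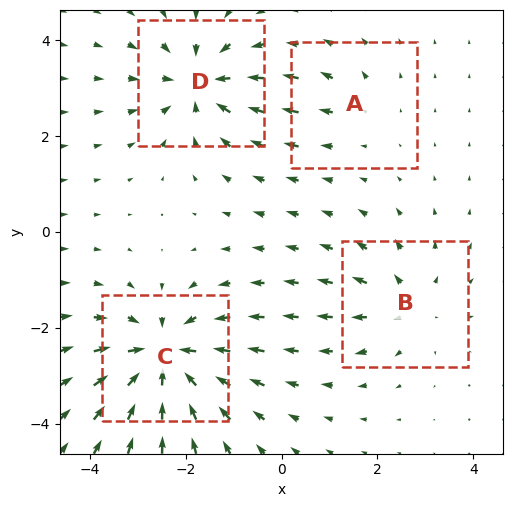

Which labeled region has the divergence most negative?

Divergence at each region's feature centre — A: about +2, B: about +3, C: about -7, D: about -5. Region C is most negative.

C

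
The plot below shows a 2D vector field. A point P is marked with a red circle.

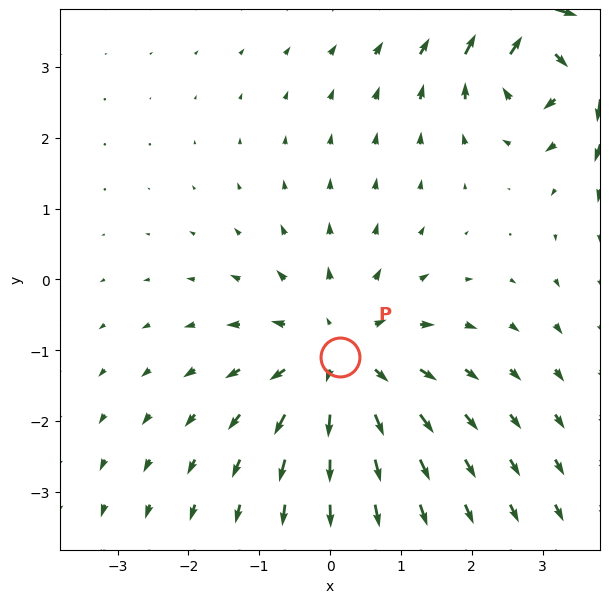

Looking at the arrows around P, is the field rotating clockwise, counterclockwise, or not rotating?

not rotating

Near P at (0.1, -1.1) the arrows show no circulation. The curl there is ≈0.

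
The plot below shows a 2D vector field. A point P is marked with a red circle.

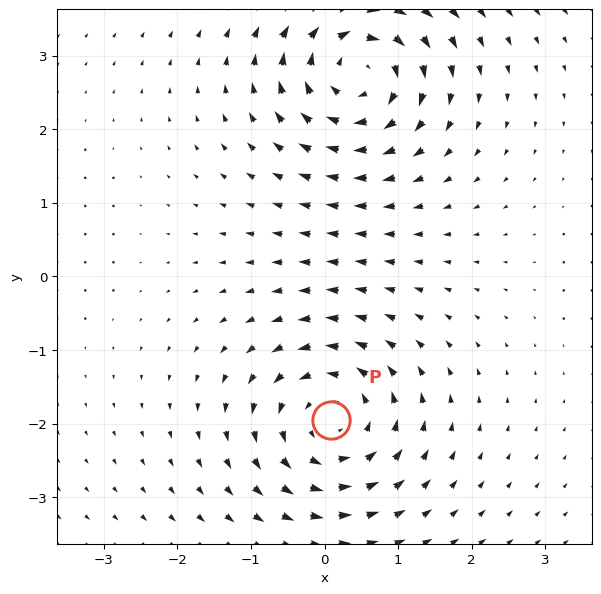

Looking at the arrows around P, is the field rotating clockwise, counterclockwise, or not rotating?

Near P at (0.1, -2.0) the arrows circulate counterclockwise. The curl (z-component) there is about +5; positive curl means counterclockwise rotation.

counterclockwise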